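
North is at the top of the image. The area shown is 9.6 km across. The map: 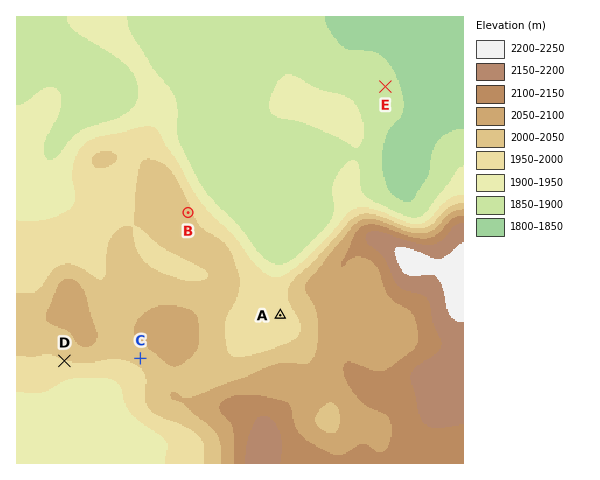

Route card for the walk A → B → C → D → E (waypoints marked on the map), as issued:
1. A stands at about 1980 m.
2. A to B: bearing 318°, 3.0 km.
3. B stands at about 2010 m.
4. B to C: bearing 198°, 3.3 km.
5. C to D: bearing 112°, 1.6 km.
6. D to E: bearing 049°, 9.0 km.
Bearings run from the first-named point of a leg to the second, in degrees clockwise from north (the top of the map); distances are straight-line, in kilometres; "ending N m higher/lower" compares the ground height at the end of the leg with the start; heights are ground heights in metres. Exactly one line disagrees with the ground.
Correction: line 5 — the bearing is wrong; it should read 268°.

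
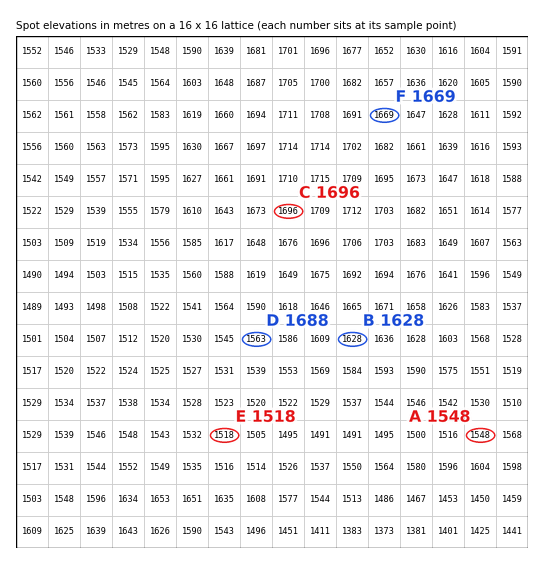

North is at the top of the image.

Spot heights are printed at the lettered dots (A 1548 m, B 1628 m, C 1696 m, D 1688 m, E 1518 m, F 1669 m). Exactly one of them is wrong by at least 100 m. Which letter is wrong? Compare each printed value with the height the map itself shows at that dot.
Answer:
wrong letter D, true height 1563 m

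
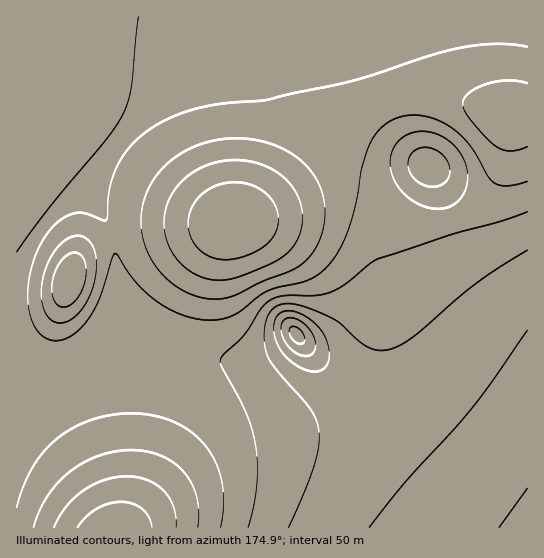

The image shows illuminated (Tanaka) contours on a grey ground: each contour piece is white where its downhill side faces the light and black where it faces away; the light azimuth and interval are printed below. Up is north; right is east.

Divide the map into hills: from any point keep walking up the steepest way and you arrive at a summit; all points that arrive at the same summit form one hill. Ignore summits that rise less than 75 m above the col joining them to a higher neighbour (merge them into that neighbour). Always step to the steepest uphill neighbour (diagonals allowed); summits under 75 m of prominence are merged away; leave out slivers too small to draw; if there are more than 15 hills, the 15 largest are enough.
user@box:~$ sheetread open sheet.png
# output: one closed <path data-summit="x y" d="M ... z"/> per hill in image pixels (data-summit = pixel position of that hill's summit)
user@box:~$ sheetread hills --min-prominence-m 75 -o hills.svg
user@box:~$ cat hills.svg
<path data-summit="297 335" d="M527 16l-511 1 1 511 109 0 48-47 43-32 32-13 61-9 21-7 16-9 14-13 14-23 5-26-4-46-4-18-5-11-16-15-30-18-48-16-37-4 15-8 28-20 47-40 41-40 22-12 18-5 26-1 29 5 41 16 24-1z"/><path data-summit="527 527" d="M527 115l-19 2 0 25-3 16-12 29-19 21-20 11-23 4-16-2-17-5-29-17-16-4-12 0-34 6-70 20 36 4 48 16 30 18 16 15 6 16 7 44-1 25-4 16-14 23-14 13-16 9-21 7-61 9-19 7-20 10-36 28-47 47 401-1z"/><path data-summit="429 169" d="M433 95l-26 1-18 5-14 7-17 13-32 32-47 40-39 26 25-4 53-16 23-4 12 0 16 4 29 17 17 5 28 0 27-10 19-18 12-22 7-29 0-25-46-17z"/>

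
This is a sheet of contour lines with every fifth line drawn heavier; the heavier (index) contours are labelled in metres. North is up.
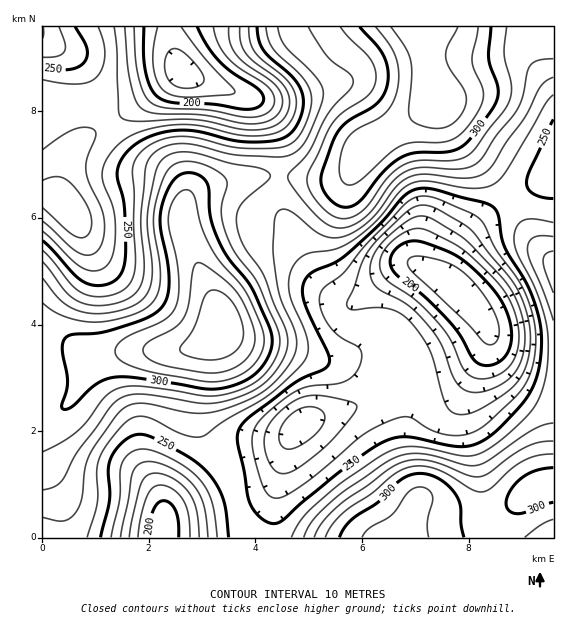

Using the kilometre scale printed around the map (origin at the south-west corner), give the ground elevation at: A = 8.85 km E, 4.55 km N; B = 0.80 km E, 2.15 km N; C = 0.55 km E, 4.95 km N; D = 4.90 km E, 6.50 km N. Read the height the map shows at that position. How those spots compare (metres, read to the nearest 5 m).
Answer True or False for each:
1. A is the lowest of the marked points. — True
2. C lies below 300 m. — True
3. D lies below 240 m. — False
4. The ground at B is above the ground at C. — True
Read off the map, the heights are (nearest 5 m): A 220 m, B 290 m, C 250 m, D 285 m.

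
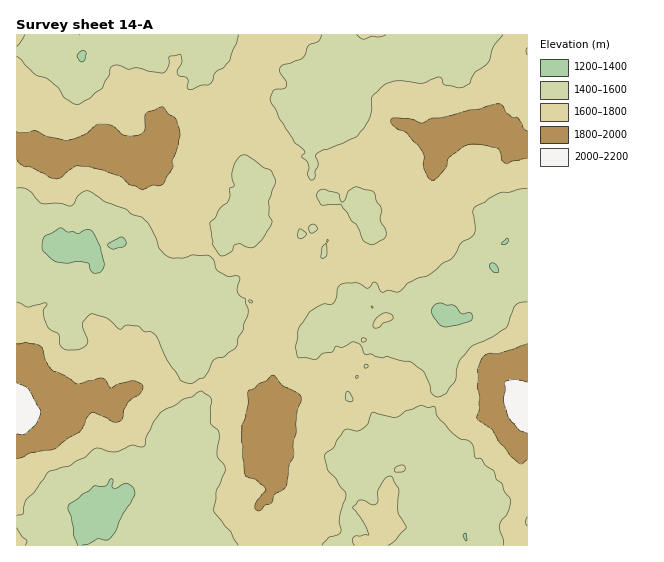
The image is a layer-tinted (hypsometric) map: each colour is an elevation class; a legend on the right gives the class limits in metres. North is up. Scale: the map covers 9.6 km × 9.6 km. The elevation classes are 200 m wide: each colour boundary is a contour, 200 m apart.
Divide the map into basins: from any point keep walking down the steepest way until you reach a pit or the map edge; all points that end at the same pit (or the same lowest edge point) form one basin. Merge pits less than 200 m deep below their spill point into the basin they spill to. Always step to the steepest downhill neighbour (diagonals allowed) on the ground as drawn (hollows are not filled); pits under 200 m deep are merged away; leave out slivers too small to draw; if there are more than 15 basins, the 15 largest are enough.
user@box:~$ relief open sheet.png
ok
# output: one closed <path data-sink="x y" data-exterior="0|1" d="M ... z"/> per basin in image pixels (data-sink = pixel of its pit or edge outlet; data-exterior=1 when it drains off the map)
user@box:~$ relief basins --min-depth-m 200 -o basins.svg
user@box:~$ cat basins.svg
<path data-sink="62 249" data-exterior="0" d="M26 111l-10 1 0 293 9 6 6 2 18-6 10-6 11 1 12-7 15-1 10 7 2 6 10-4 10-14 22-4 30 6 9-1 27-13 10 0 15 4 10 12-6-4-8 0-11 6-7 10 7 5 20 0 6 3 8 12 5 18 2-7 12-20 0-12-8-11 0-16-11-17 0-5 6-6 4-10 0-27 7-6 7 3 10 0 4-2 1-10-3-4 1-15 11 4 8-5 10 0 11-7 16 3 9-5 5-8 0-5-6-5-13-3-18-29-9 1-21-8-2-2 6-20-13-14 0-7-14-10-11-12-18-5-18-19-8-5-16 6-13 12-12-5-15 3-6 7 0 14-6-3-14 0-14 3-9 5-9-6-16-3-6 3-16 0-16 4-2 2-6-9-14-9-2-24z"/><path data-sink="450 317" data-exterior="0" d="M518 138l-7 2-6 25-18 16-13 16-9 4-8-1 0 25-4 8-14 1-12 5-14 15-28 1-15 6-8 8-8 4-16-3-11 7-10 0-8 5-12-3 0 14 3 4 0 7-5 5-10 0-7-3-7 6 0 27-4 10-6 6 3 12 8 10 0 16 8 11 0 12-6 14 5-1 52 4 12-12 11 1 15-29 16-6 8-6 5 0 15 8 13 10 23 7 10 0 19 9 7 0 21-9 9 0 6 3 2-4 5-1 0-261z"/><path data-sink="99 511" data-exterior="0" d="M227 377l-10 0-27 13-9 1-30-6-22 4-10 14-10 4-2-6-10-7-15 1-12 7-11-1-10 6-18 6-6-2-8-5-1 139 251 1 1-7-8-8 3-19-4-5 16-20-2-11-9-16 3-16-6-19-8-12-6-3-20 0-7-5 3-5 10-9 14-3-5-7z"/><path data-sink="466 35" data-exterior="1" d="M515 34l-241 0 5 7-2 6-15 22-4 0-16 18-9 2-10 22 0 5 2 3 6 3 18 19 18 5 11 12 14 10 0 7 13 14-6 20 23 10 9-1 18 29 13 3 6 5-1 7 18-7 28-1 2-3-4-6 0-12-4-10 14-28 4-3-12-2-15 1-23-9-7-7-5-18 20-13 2-12 10-9 15 3 11 8 18 4 18-5 9-7 9 0 6 4 16-21 3-17 8-11 3-9 0-12-3-7 8-13z"/><path data-sink="465 536" data-exterior="0" d="M398 381l-8 1-13 9-6 0-14 28-3 3-11-1-12 12-56-4-7 7-4 19 0 5 11 20 0 7-8 12 2 9 16 12 10 13 4 13 66 0 1-3 8 0 5-2 4-7-2 12 134 0 0-10-4-8 5-7 1-14 6-10-2-44 7-16 0-32-5 0-2 4-6-3-9 0-21 9-7 0-19-9-10 0-23-7z"/><path data-sink="82 55" data-exterior="0" d="M273 34l-256 0-1 77 10 0 3 4 4 26 14 9 6 9 2-2 16-4 16 0 6-3 16 3 9 6 9-5 14-3 14 0 6 3 0-14 6-7 15-3 12 5 13-12 16-7 0-5 10-22 9-2 16-18 4 0 15-22 2-6z"/>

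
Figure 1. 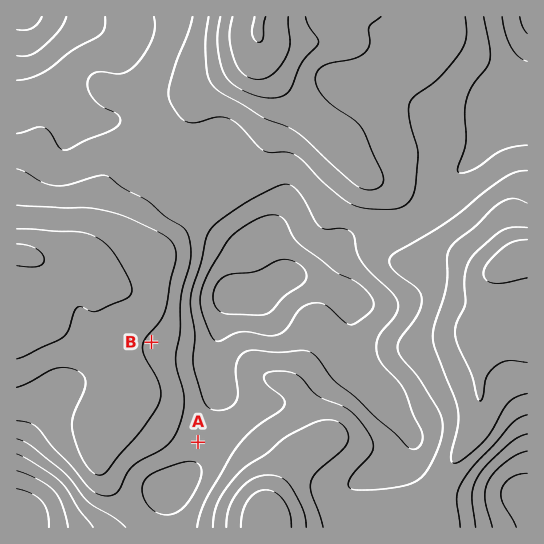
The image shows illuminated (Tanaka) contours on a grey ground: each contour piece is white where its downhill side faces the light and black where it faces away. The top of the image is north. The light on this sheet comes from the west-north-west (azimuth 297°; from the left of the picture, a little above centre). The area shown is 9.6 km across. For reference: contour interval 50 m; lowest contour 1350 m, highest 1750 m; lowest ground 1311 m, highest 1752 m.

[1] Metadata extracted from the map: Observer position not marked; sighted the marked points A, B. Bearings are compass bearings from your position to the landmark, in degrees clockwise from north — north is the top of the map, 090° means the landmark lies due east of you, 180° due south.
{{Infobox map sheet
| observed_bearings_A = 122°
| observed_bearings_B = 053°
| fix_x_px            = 100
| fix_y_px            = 381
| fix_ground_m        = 1620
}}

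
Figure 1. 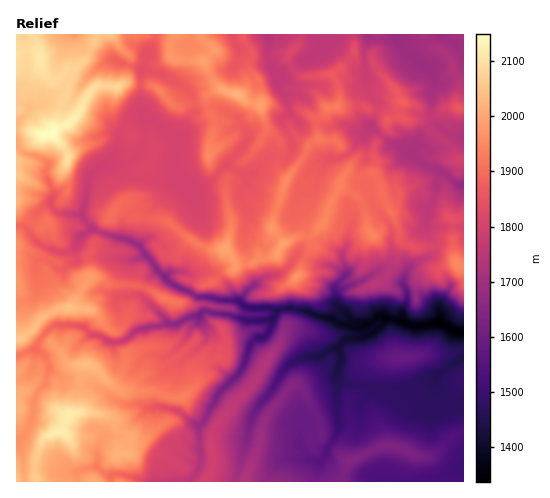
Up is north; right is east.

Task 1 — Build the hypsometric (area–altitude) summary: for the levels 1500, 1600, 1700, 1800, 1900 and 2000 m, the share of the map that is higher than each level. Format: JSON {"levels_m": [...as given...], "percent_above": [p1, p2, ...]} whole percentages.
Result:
{"levels_m": [1500, 1600, 1700, 1800, 1900, 2000], "percent_above": [93, 84, 77, 61, 28, 9]}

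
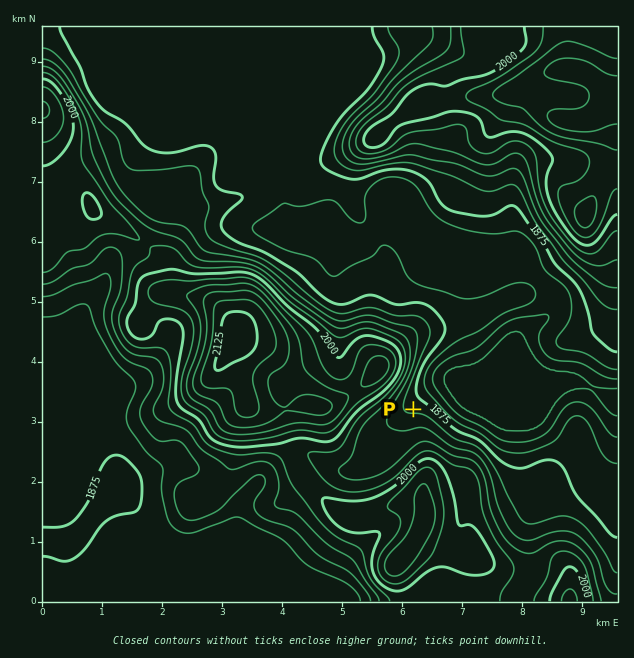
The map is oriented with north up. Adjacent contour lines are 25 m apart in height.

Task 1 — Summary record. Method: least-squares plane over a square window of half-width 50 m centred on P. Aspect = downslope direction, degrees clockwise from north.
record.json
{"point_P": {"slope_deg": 5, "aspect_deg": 13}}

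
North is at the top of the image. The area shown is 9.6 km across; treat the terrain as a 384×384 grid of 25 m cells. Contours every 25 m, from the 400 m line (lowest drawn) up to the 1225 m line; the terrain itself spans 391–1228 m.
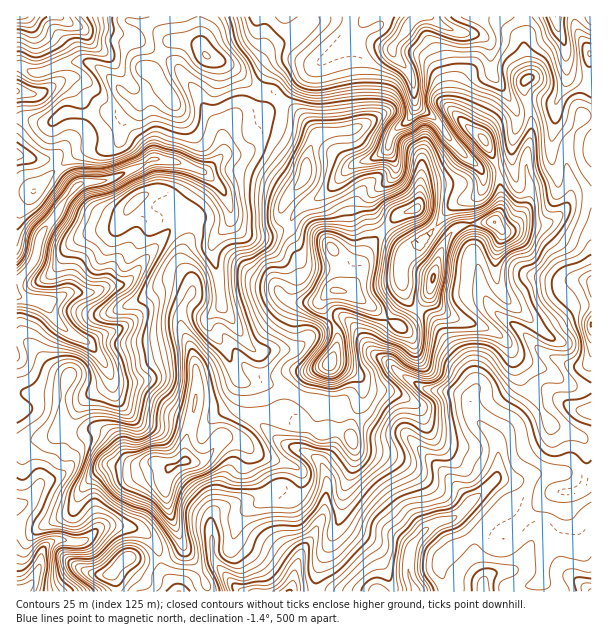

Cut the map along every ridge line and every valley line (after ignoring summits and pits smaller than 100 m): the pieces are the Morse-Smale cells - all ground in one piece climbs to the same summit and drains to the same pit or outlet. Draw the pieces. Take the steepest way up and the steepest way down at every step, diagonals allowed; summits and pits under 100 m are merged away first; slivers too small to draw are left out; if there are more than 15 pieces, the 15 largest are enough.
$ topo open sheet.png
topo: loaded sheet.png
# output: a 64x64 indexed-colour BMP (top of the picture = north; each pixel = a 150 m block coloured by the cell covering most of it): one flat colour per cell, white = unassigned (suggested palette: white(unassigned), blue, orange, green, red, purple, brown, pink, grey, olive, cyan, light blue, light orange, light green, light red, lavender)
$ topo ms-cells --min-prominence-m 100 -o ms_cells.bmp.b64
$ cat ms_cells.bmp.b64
<image width="64" height="64" href="data:image/bmp;base64,Qk12CAAAAAAAAHYAAAAoAAAAQAAAAEAAAAABAAQAAAAAAAAIAAATCwAAEwsAABAAAAAAAAAA////ALR3HwAOf/8ALKAsACgn1gC9Z5QAS1aMAMJ34wB/f38AIr28AM++FwDox64AeLv/AIrfmACWmP8A1bDFAJAAAAAAAAAAAAAAAAZmZmZnd3d3d3czMzMzMzMzAAAAmQAAAAAAAAAAAAAAZmZmZmd3d3d3dzMzMzMzMzMAAACZAAAAAAAAAAAAZgZmZmZmZnd3d3d3MzMzMzMzMzAAAJmQAAAAAAAAAABmZmZmZmZmd3d3d3czMzMzMzMzMAAAmZAAAAAAAACZBmZmZmZmZmZ3d3d3dzMzMzMzMzMwAACZmQAAAAAACZnd3d1mZmZmZmd3d3d3MzMzMzMzMzMAA5mZmZmQAACZmd3d3WZmZmZmZ3d3d3dzMzMzMzMzMwAzmZmZmZmZmZmZ3d3d1mZmZmZmd3d3d3czMzMzMzMzMDOZmZmZmZmZmZ3d3d3WZmZmZmZ3d3d3d3dzMzMzMzMwM5mZmZmZmZmZnd3d3d1mZmZmZnd3d3d3d3czMzMzMzMzAJmZmZmZmZmd3d3d3d3QBmZmd3d3d3d3dzMzMzMzMzMAmZmZmZmZmZ3d3d3d3QAGZmZnd3d3d3dzMzMzMzMzMwAJmZmZmZmZnd3d3d3QAABmZmd3d3d3dzMzMzMzMzMzAAmZmZmZmZmd3d3d3dAABmZmZ3d3d3dzMzMzMzMzMzMAAJmZmZmURERE3d3dAAZmZmZmd3d3dzMzMzMzMzMzMwAACZmZmURERERE3d1mZmZmZmZ3d3dzMzMzMzMzMzMzEAAAmZmURERERETd1mZmZmZmZ3d3dzMzMzMzMzMzMzMREQCZmURERERERERGZmZmZmZnd3dzMzMzMz8zMzMzABEREUREREREREREREZmZmZEREdzMzMzMzMz//MzMwAAERERFERERERERERERGZERERERDMzMzMzMz////MwAAAREREUREREREREREREREREREERMzMzMzMzP////8AAzBERERFEREREREREREREREQREREzMzMzMzM/////zMzMERERERREREREREREREREERERERMzMzMzMz////zMzMwREREREURERERERERBERERERERMzMzMzMzP///zMzMzBERERERRERERERERBERERERERMzMzMzMzM////MzMzMERERERFEREREREREERERERETMzMzMzMzM////MzMyIgRERERFEREREREREERERERERMzMzMzMzM////8zMiIiBERERFEREREREREQRERERERETMzMzMzM/////zMiIiIERERERFEREREREQRERERERERMzMzMzMz////zMiIiIgRERERERFEREREQRERERERERMzMzMzMz///8zMiIiIiBERERERERRERERBEREREREREzMzMAAz//zMzIiIiIiIEREREREREURERBEREREREREzMzMAAA/8zMzIiIiIiIgRERERERERFERBERERERERETMzAAAAD8zMzIiIiIiIiBERERERERERERERERERERERESAAAAAAzMzMiIiIiIiIERERERERERERERERERERERERIgAAAADMzMyIiIiIiIgREREREREREREREREREREREREiAAAAAAzMyIiIiIiIiBERERERERERERERERERERERESIAAAAADMzIiIiIiIiIERERERERERERERERERERERERIiAAAAAMzMiIiIiIiIgRERERERERERERERERERERERIiIAAAAADMyIiIiIiIiBERERERERERERERERERERIiIiIiAAAAAMzIiIiIiIiIERERERERERERERERERERIiIiIiIgAAAADMiIKIiIiIgREREREREREREREREREREiIiIiIiIAACAAIiIiqqqIiBERERERERERERERERERESIiIiIiIiIiIgAiIiIqqqiIERERERERERERERERERERIiIiIiIiIiIiIiIiIiqqqogRERERERERERERERERERESIiIiIiIiIiIiIiIiKqqqABEREVUREREREREREREREREiIiIiIiIiIiIiIiIqqqoAEREVVVVVERERERERERERESIiIiIiIiIiIiIiIiqqoAAREVVVVVVVEREVVRERERERIiIiIiIiIiIiIiIiKqqgABERVVVVVVVVVVVVUREREREiIiIiIiIiIiIiIiIqqqAAEREVVVVVVVVVVVVRERERERIiIiIiIiIiIiIiIiqqoAARERFVVVVVVVVVVVEREREREiIiIiIiIiIiIiIiKqqgABERERVVVVVVVVVVURERERESIiIiIiIiIiIiIiIqqqoAEAARFVVVVVVVVVVVERERESIiIiIiIiIiIiIiIiqqqqAAAAAAAABVVVVVVVVVVRESIiIiIiIiIiIiIiIiKqqqoAAAAAAAAAVVVVVVVVVVUSIiIiIiIiIiIiIiIiIqqqqgAAAAAAAA7uVVVVVVVVVbIiIiIiIiIiIiIiIiIiqqqqAAAAAAAA7u7lVVVVVVu7uyIiIiIiIiIiIiIiIiKqqqoAAAAAAA7u7lVVVVVVu7u7siIiIiIiIiIiIiIiIqqqqqAADgAA7u7uVVVVVVu7u7u7IiIiIiIiIiIiIiIiqqqqoADu7u7u7u7lVVW7u7u7u7u7IiIiIiIiIiIiIiKqqqqgAO7u7u7u7u5VVbu7u7u7u7uyIiIiIiIiIiIiIqqqqqAO7u7u7u7u7lVVu7u7u7u7u7siIiIiIiIiIiIiqqqqoA7u7u7u7u5VVVu7u7u7u7u7u7IiIiIiIiIiIiKqqqqg7u7u7u7uVVVVW7u7u7u7u7u7uyIiIiIiIiIiIqqqqq"/>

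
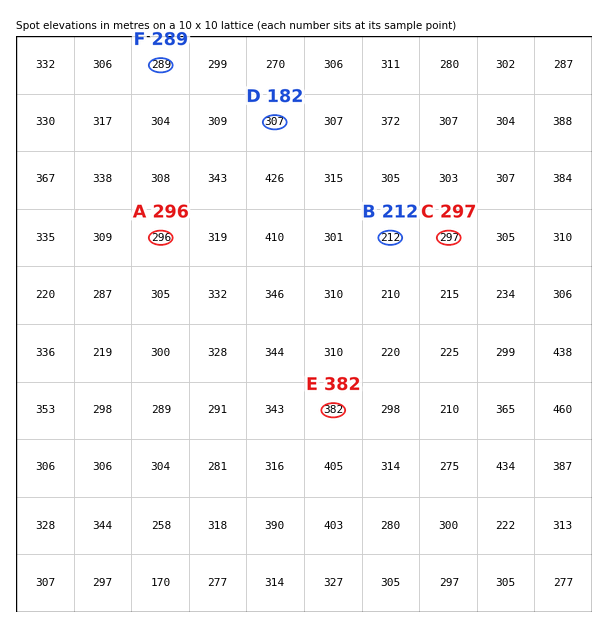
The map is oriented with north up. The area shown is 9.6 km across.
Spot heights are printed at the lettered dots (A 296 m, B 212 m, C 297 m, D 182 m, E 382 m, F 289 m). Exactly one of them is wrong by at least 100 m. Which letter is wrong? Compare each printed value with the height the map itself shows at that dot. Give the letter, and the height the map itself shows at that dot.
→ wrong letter D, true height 307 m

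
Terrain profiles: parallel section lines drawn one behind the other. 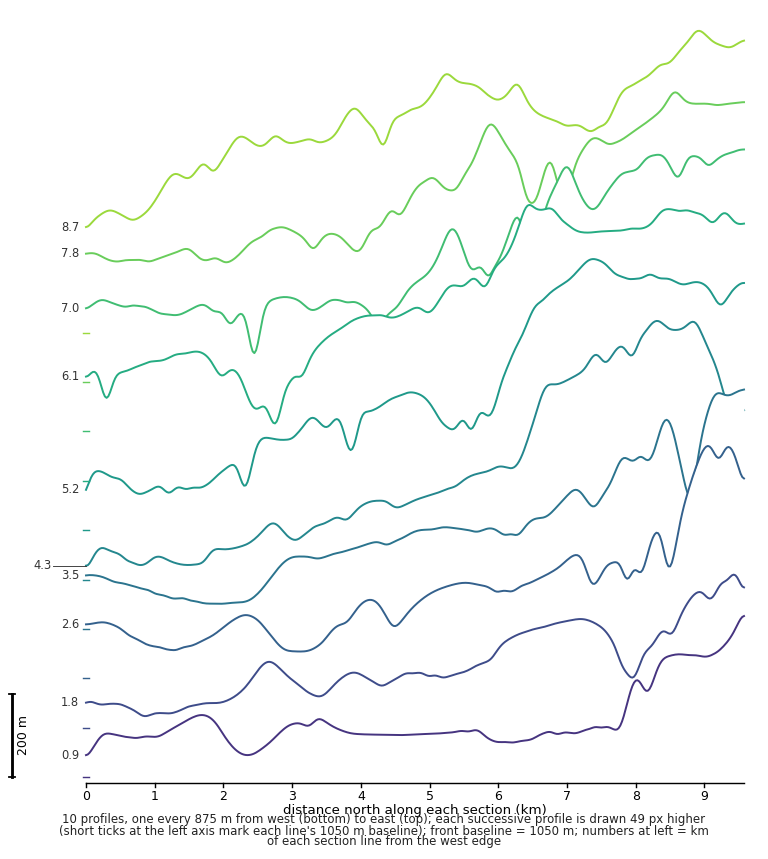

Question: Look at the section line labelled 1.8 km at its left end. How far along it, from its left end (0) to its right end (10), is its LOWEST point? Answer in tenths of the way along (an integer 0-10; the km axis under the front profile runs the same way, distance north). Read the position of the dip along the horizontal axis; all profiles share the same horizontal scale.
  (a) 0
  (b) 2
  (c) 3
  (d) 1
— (d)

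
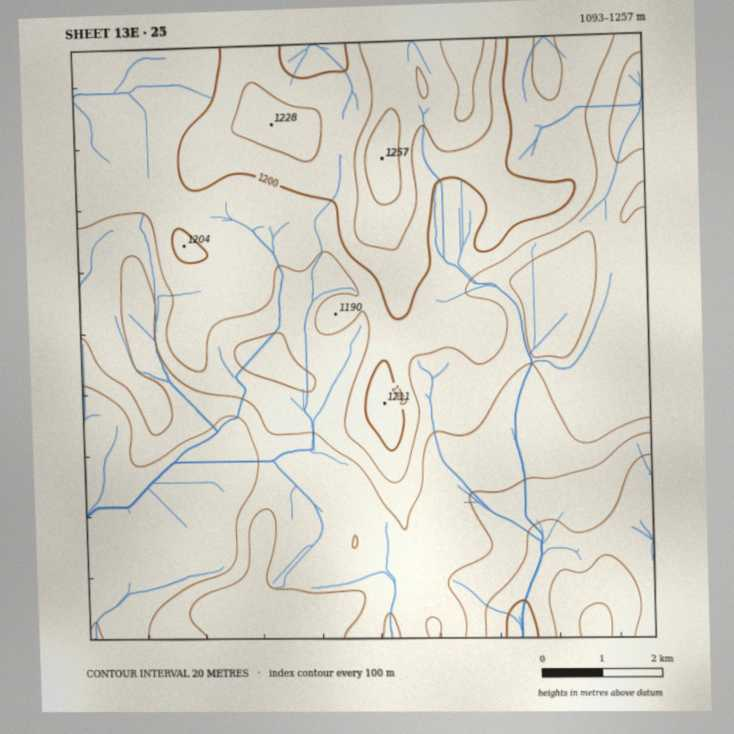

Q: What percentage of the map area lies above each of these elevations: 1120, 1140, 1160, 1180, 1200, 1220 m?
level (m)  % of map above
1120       96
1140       83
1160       62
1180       40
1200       17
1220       7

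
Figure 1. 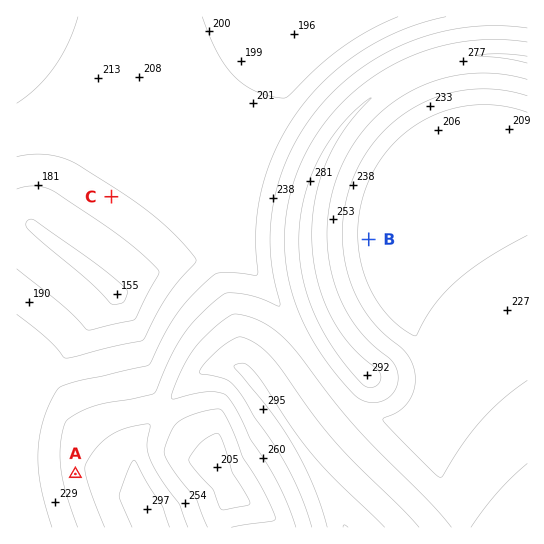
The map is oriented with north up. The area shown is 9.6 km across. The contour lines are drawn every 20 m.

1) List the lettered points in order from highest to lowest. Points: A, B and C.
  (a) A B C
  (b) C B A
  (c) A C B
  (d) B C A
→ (a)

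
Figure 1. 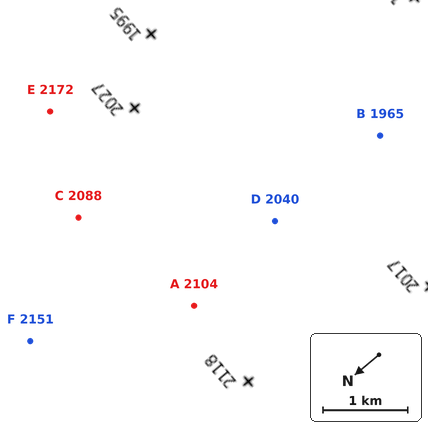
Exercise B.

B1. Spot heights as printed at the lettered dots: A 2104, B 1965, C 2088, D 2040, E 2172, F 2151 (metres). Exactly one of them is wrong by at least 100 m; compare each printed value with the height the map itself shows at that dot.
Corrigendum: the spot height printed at E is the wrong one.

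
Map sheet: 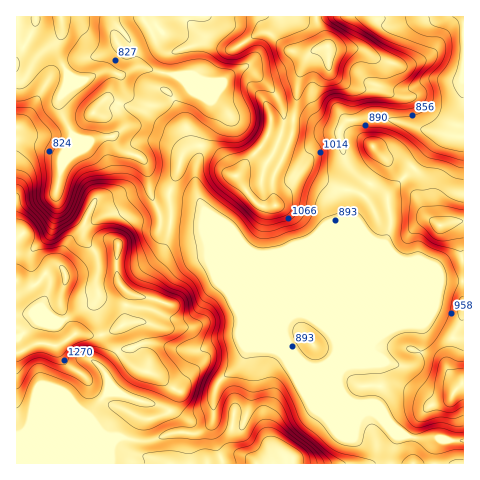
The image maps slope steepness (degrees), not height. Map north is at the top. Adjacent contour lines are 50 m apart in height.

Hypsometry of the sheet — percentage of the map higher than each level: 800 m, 93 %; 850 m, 89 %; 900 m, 67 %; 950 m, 53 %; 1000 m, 43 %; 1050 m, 36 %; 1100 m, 30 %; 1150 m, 18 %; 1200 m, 12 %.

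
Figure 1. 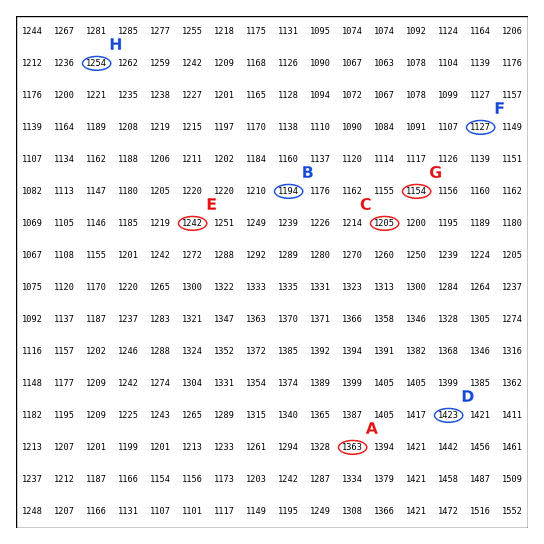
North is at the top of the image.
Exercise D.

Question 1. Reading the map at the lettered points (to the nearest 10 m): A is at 1360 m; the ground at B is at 1190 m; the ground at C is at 1210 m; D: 1420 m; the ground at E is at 1240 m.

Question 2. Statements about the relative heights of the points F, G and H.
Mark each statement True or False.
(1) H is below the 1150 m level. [False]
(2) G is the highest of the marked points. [False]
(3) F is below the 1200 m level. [True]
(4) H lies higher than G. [True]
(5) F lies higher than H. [False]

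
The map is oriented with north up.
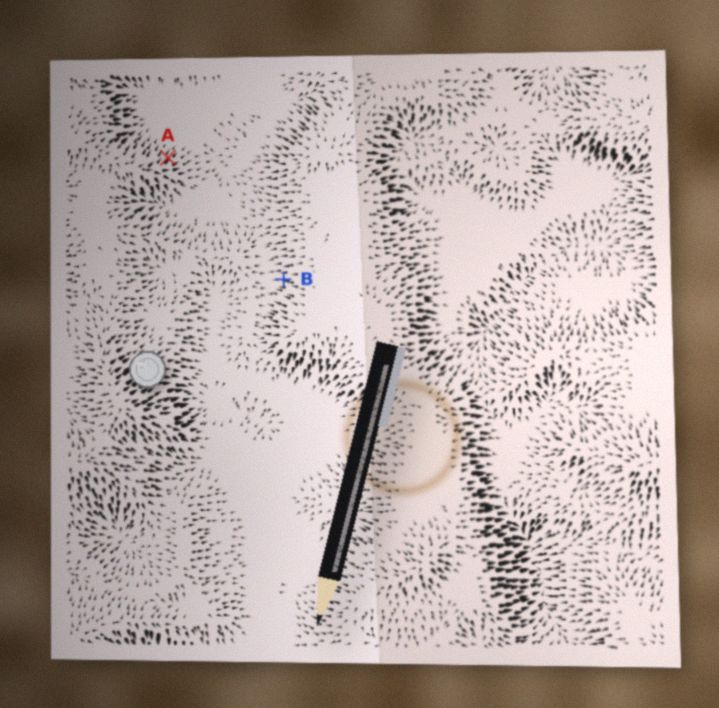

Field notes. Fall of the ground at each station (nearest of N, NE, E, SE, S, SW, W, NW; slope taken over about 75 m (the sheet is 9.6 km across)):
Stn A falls NE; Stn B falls W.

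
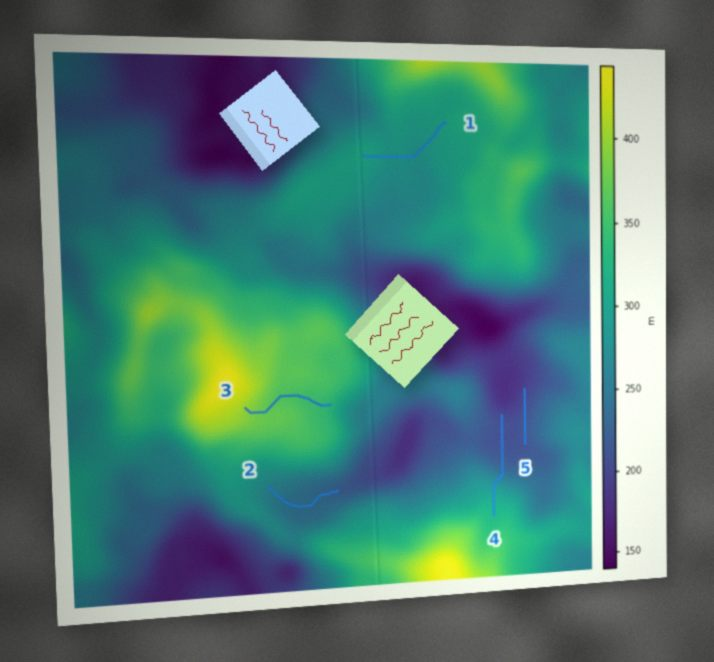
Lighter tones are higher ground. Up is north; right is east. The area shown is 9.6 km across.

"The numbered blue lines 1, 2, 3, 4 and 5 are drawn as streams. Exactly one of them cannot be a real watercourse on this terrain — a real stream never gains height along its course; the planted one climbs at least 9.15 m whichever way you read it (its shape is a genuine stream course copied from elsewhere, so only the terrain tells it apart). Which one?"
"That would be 1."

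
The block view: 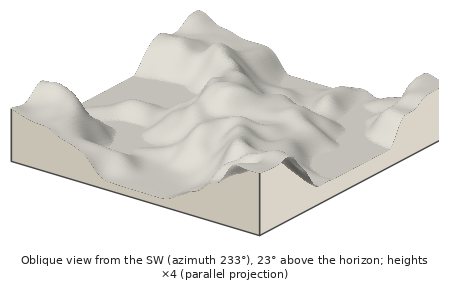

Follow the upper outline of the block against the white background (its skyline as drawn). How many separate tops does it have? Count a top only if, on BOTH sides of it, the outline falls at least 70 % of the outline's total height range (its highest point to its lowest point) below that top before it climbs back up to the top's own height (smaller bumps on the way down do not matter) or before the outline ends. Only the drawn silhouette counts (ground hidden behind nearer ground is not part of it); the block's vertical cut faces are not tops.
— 1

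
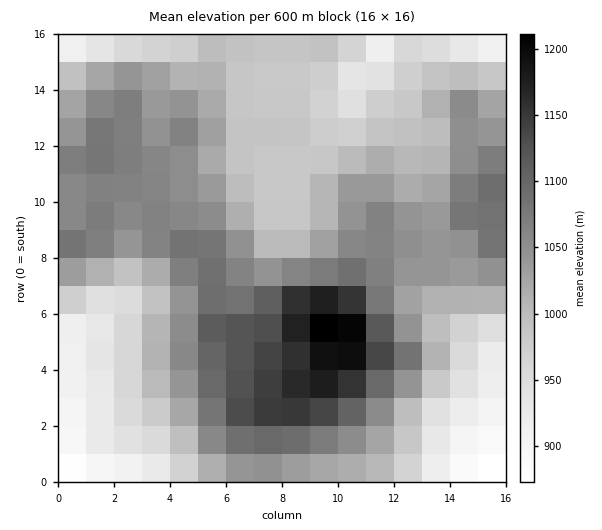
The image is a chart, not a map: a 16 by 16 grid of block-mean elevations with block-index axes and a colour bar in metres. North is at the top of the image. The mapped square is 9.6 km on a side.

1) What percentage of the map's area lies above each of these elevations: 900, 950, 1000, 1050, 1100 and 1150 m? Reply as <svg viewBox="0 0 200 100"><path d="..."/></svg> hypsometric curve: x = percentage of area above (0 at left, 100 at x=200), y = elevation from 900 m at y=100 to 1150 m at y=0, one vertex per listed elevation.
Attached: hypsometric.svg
<svg viewBox="0 0 200 100"><path d="M194 100l-24-20-49-20-50-20-48-20-13-20"/></svg>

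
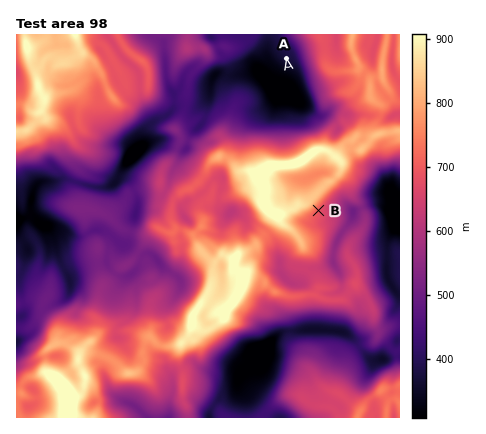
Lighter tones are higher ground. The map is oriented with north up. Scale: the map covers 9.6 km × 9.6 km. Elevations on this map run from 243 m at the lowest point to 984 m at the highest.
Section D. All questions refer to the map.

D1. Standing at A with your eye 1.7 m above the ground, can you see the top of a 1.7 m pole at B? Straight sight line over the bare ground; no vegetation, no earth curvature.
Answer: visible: false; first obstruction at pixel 302 133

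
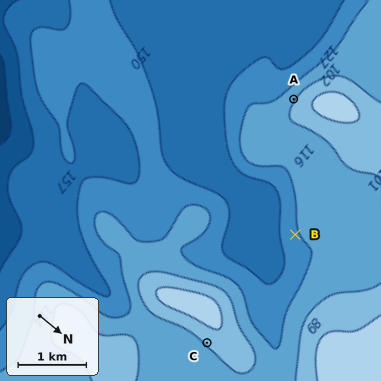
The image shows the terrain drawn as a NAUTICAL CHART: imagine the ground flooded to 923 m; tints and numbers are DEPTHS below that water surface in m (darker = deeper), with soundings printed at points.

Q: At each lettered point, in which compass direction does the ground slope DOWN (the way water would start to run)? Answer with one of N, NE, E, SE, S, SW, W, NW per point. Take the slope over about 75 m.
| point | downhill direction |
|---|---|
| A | S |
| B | SE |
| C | E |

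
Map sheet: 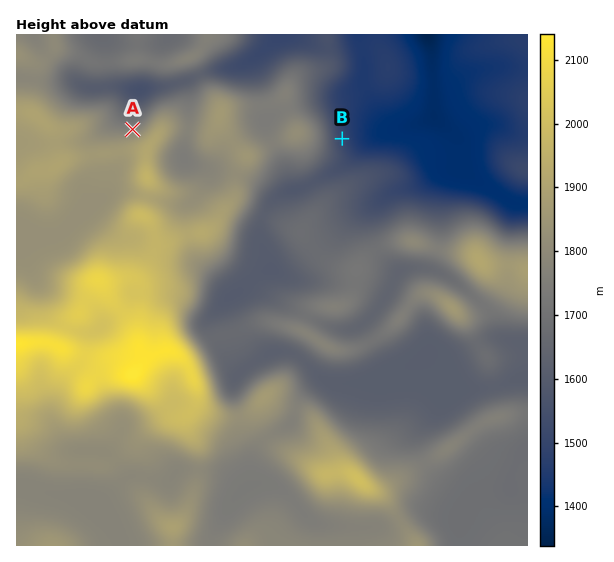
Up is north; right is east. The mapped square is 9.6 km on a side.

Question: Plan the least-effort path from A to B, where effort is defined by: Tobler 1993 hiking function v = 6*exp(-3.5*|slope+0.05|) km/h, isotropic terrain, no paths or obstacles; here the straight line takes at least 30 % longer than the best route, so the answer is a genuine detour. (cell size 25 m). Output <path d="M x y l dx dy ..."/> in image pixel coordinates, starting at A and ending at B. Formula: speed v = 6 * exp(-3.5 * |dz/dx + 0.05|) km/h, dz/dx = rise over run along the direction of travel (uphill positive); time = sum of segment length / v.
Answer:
<path d="M133 129l8-4 14-14 11-6 21 0 6-2 12-12 5-3 9 0 38 19 42 0 22 10 21 22"/>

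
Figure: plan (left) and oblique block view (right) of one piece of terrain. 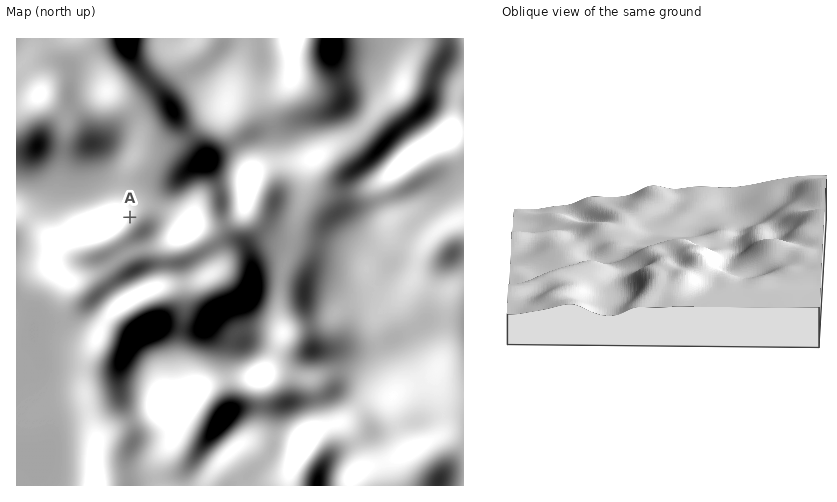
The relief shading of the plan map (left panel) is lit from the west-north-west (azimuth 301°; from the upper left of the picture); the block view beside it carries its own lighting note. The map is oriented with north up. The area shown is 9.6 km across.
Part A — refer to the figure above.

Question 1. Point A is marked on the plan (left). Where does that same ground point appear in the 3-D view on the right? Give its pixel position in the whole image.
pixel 634 275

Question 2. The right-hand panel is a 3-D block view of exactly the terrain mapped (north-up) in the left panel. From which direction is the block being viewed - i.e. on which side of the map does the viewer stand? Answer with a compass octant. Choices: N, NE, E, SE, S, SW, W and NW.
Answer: W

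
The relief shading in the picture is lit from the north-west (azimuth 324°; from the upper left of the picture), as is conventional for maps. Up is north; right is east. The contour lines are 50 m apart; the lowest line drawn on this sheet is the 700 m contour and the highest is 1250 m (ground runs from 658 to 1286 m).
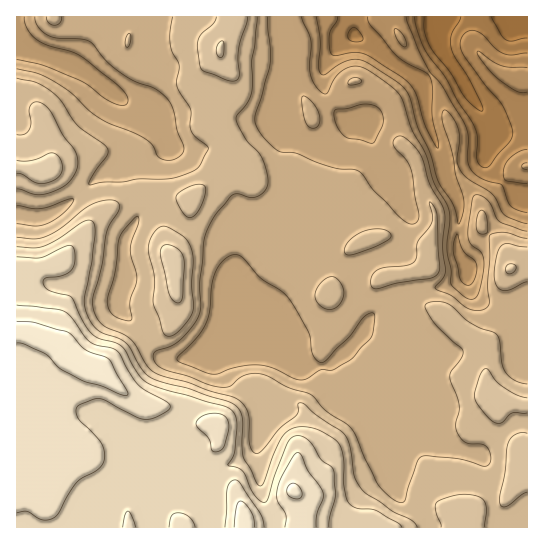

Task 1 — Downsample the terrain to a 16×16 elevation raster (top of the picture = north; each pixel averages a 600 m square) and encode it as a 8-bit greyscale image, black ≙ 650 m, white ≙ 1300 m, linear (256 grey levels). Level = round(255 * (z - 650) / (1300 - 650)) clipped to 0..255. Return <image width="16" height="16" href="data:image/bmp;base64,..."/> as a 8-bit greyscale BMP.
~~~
<image width="16" height="16" href="data:image/bmp;base64,Qk02BQAAAAAAADYEAAAoAAAAEAAAABAAAAABAAgAAAAAAAABAAATCwAAEwsAAAABAAAAAAAAAAAAAAEBAQACAgIAAwMDAAQEBAAFBQUABgYGAAcHBwAICAgACQkJAAoKCgALCwsADAwMAA0NDQAODg4ADw8PABAQEAAREREAEhISABMTEwAUFBQAFRUVABYWFgAXFxcAGBgYABkZGQAaGhoAGxsbABwcHAAdHR0AHh4eAB8fHwAgICAAISEhACIiIgAjIyMAJCQkACUlJQAmJiYAJycnACgoKAApKSkAKioqACsrKwAsLCwALS0tAC4uLgAvLy8AMDAwADExMQAyMjIAMzMzADQ0NAA1NTUANjY2ADc3NwA4ODgAOTk5ADo6OgA7OzsAPDw8AD09PQA+Pj4APz8/AEBAQABBQUEAQkJCAENDQwBEREQARUVFAEZGRgBHR0cASEhIAElJSQBKSkoAS0tLAExMTABNTU0ATk5OAE9PTwBQUFAAUVFRAFJSUgBTU1MAVFRUAFVVVQBWVlYAV1dXAFhYWABZWVkAWlpaAFtbWwBcXFwAXV1dAF5eXgBfX18AYGBgAGFhYQBiYmIAY2NjAGRkZABlZWUAZmZmAGdnZwBoaGgAaWlpAGpqagBra2sAbGxsAG1tbQBubm4Ab29vAHBwcABxcXEAcnJyAHNzcwB0dHQAdXV1AHZ2dgB3d3cAeHh4AHl5eQB6enoAe3t7AHx8fAB9fX0Afn5+AH9/fwCAgIAAgYGBAIKCggCDg4MAhISEAIWFhQCGhoYAh4eHAIiIiACJiYkAioqKAIuLiwCMjIwAjY2NAI6OjgCPj48AkJCQAJGRkQCSkpIAk5OTAJSUlACVlZUAlpaWAJeXlwCYmJgAmZmZAJqamgCbm5sAnJycAJ2dnQCenp4An5+fAKCgoAChoaEAoqKiAKOjowCkpKQApaWlAKampgCnp6cAqKioAKmpqQCqqqoAq6urAKysrACtra0Arq6uAK+vrwCwsLAAsbGxALKysgCzs7MAtLS0ALW1tQC2trYAt7e3ALi4uAC5ubkAurq6ALu7uwC8vLwAvb29AL6+vgC/v78AwMDAAMHBwQDCwsIAw8PDAMTExADFxcUAxsbGAMfHxwDIyMgAycnJAMrKygDLy8sAzMzMAM3NzQDOzs4Az8/PANDQ0ADR0dEA0tLSANPT0wDU1NQA1dXVANbW1gDX19cA2NjYANnZ2QDa2toA29vbANzc3ADd3d0A3t7eAN/f3wDg4OAA4eHhAOLi4gDj4+MA5OTkAOXl5QDm5uYA5+fnAOjo6ADp6ekA6urqAOvr6wDs7OwA7e3tAO7u7gDv7+8A8PDwAPHx8QDy8vIA8/PzAPT09AD19fUA9vb2APf39wD4+PgA+fn5APr6+gD7+/sA/Pz8AP39/QD+/v4A////ANjWztXV0tne3dS0qJehopjb2dPPzMjPu97TpYWMkZGh3tzaysrQ0KHEwJp8hYiKn+Pf0tbX1M2Vm5qAen+Gl57i5Orht56KkIV7eXt8hp2T6fHkuop2cXBwdnZ5eoSRhefeqI2dkXBvcX57eYGNgoTOw5+JpZxxcniJhYaEcGaJvsWoi6qdenh4foeGjWpjko2dqo6Zl4V9e4CEg35qbl2elpKPkp2Ri4KDfnF2VlQ7sKqNgXmDkYx6dG9ocUgtO5+YgHNuho57cXBfZ1ZJIyiWgGdmdYyRf3Fqa2dCMxs0aF9pgYaVpoZwU1VBORkwNGd7eoaGlqmJbE0tQS0PJBM="/>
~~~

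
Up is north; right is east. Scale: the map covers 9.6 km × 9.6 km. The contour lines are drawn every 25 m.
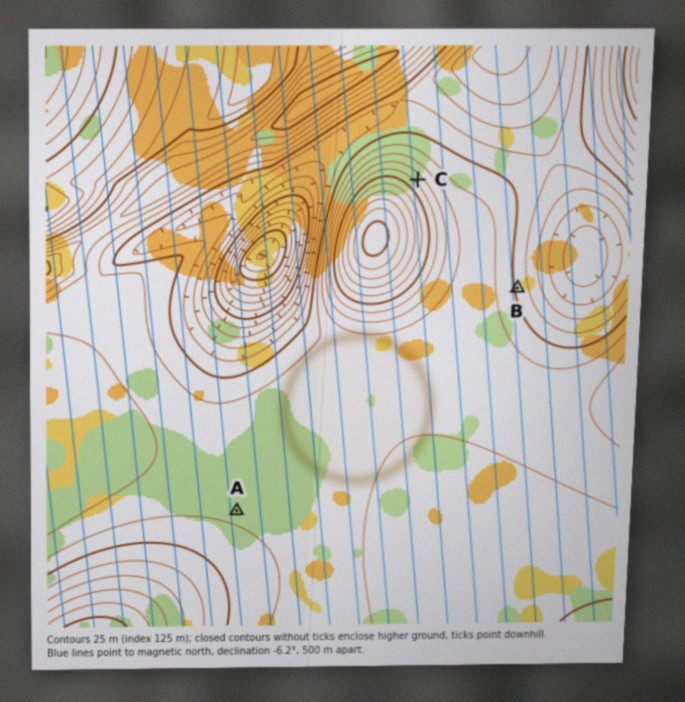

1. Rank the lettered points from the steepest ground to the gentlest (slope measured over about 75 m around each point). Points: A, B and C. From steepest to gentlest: C B A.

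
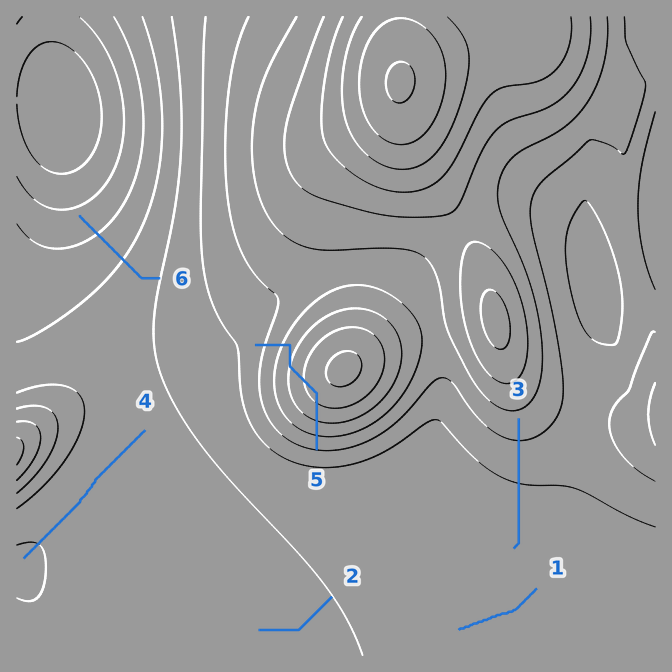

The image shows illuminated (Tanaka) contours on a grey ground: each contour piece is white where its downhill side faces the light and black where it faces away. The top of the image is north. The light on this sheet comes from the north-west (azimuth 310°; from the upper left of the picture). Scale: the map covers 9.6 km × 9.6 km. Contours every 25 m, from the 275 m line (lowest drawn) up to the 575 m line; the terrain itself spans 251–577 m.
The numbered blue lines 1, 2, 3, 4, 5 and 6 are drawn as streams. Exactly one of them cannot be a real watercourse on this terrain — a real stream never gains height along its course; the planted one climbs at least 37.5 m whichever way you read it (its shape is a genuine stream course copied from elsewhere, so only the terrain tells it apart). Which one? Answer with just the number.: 5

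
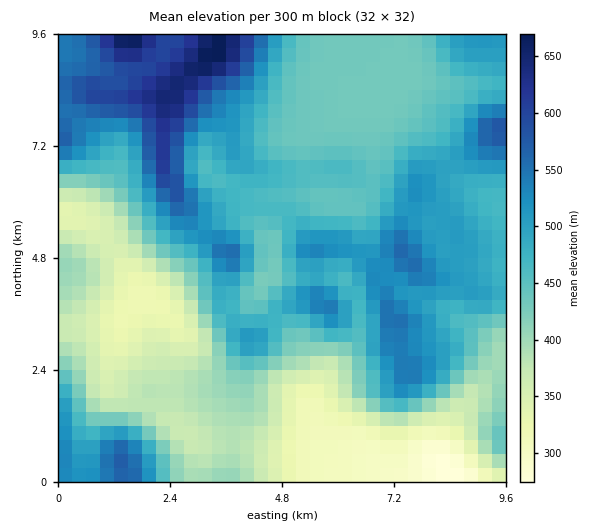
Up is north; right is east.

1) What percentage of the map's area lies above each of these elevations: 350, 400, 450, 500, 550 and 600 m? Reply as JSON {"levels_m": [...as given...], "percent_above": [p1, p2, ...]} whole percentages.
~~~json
{"levels_m": [350, 400, 450, 500, 550, 600], "percent_above": [88, 73, 53, 29, 11, 5]}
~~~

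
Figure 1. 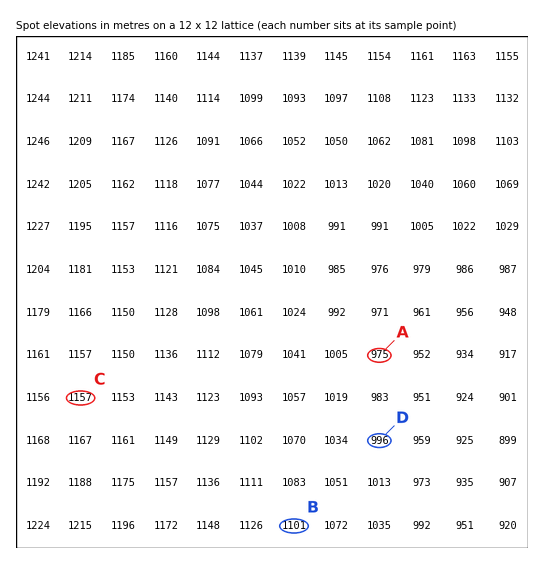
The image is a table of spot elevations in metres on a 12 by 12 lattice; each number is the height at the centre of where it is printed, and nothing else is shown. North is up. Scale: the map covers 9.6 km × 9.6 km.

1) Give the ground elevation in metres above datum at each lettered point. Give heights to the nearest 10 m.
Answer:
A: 970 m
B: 1100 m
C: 1160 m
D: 1000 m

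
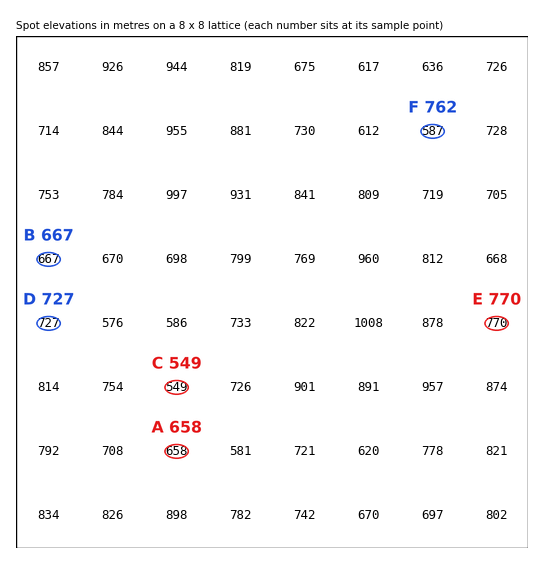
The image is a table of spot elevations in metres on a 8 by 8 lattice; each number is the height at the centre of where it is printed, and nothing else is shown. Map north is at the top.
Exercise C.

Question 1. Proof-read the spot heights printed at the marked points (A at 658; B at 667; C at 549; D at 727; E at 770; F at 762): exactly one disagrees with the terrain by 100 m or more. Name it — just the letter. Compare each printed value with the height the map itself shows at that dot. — F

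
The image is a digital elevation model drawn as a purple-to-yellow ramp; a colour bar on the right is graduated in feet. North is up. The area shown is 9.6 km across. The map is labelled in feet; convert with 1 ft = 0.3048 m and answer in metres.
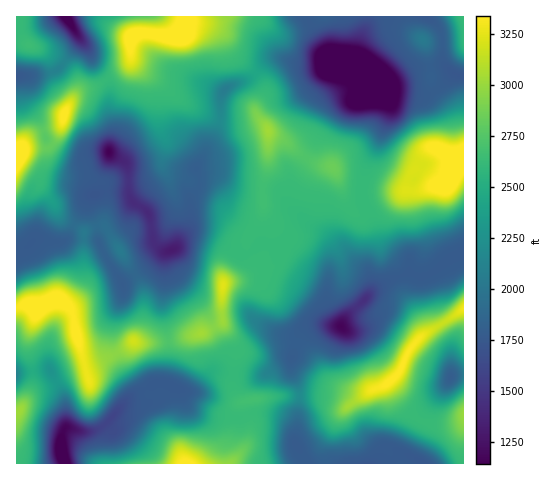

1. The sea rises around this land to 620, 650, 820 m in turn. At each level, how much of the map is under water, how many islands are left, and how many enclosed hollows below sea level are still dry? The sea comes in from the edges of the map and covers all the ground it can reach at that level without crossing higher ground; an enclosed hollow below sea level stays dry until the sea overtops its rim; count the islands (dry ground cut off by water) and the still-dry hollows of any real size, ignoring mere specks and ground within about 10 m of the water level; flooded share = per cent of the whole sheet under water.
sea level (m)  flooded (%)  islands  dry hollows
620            36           0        1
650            39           0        1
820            78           1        0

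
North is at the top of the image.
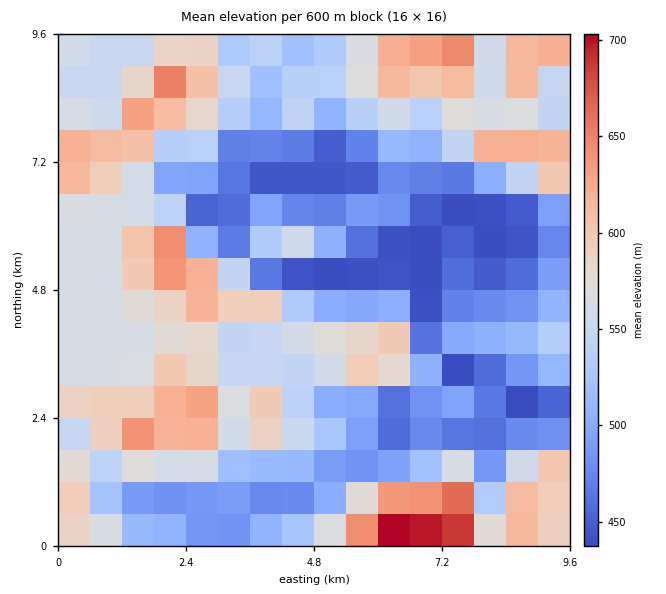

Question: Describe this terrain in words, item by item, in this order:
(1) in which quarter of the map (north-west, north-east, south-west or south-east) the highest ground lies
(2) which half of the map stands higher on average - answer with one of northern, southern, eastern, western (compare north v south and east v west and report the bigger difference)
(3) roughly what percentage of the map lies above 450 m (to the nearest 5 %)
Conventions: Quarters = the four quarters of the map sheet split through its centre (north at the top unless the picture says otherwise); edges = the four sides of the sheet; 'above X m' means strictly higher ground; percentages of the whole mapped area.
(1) Look to the south-east quarter for the highest ground.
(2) Taken as a whole, the western half is higher than the eastern.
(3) About 85 % of the map lies above 450 m.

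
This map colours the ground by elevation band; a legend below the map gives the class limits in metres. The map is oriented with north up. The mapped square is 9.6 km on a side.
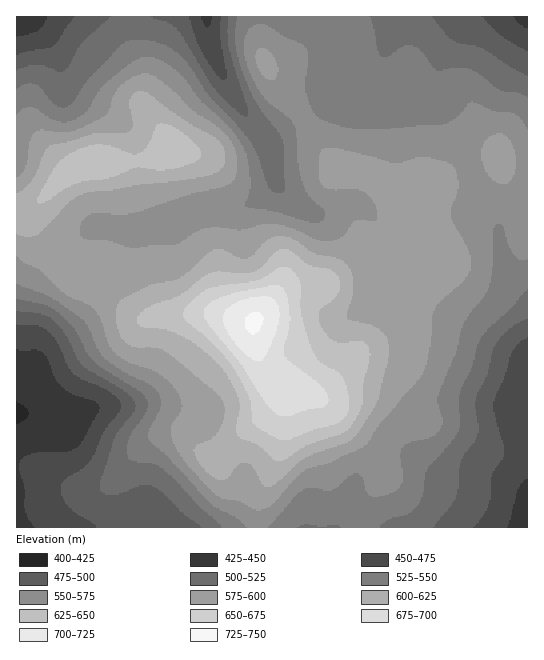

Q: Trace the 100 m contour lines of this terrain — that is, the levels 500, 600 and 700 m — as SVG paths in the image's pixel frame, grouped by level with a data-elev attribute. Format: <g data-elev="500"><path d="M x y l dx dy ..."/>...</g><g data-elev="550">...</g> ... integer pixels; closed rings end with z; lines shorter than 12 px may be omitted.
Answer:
<g data-elev="500"><path d="M433 527l22-28 3-8 1-21 2-9 16-24 1-10-3-18 0-8 13-27 5-25 6-10 9-9 9-6 10-5"/><path d="M17 311l24 3 10 5 15 16 11 23 5 7 42 26 7 6 4 5 0 5-2 6-14 17-6 11-13 41 0 5 2 4 4 3 8 1 27-9 11 0 11 7 19 20 19 14"/><path d="M527 76l-18-10-27-18-29-7-7-7-14-17"/><path d="M110 17l-29 26-12 23-4 5-6 1-14-6-8-1-10 1-10 5"/><path d="M228 17l-1 16 2 13 18 61 1 7-1 3-4-1-6-5-23-22-37-60-8-6-18-6"/></g><g data-elev="600"><path d="M264 486l5 1 6-3 22-20 9-6 39-15 10-6 22-35 12-49-2-14-6-9-10-5-19-4-5-3 0-4 5-17 2-12-3-12-5-9-9-6-23-5-20-13-12-4-7 1-7 2-15 16-7 3-8-1-16-8-9 1-34 28-8 3-18 3-30 14-5 5-2 8 2 20 3 7 5 5 8 4 20 1 11 3 49 40 8 9 2 6 1 7-6 17-6 8-16 7-3 4 1 8 7 10 11 10 9 3 7-3 10-13 7-1 7 4z"/><path d="M17 233l9 4 11-2 8-7 25-26 15-9 29-3 25-5 40-4 34-7 6-3 4-4 3-6 0-7-4-9-7-7-30-17-38-28-8-2-6 3-3 5-1 7 4 17-3 8-7 2-29 1-44 12-5 5-8 20-5 10-7 7-8 6"/></g><g data-elev="700"><path d="M255 361l6 1 4-5 9-20 5-14 0-9-1-8-4-7-5-2-14 0-15 4-11 6-6 8 2 11 7 13 11 13z"/></g>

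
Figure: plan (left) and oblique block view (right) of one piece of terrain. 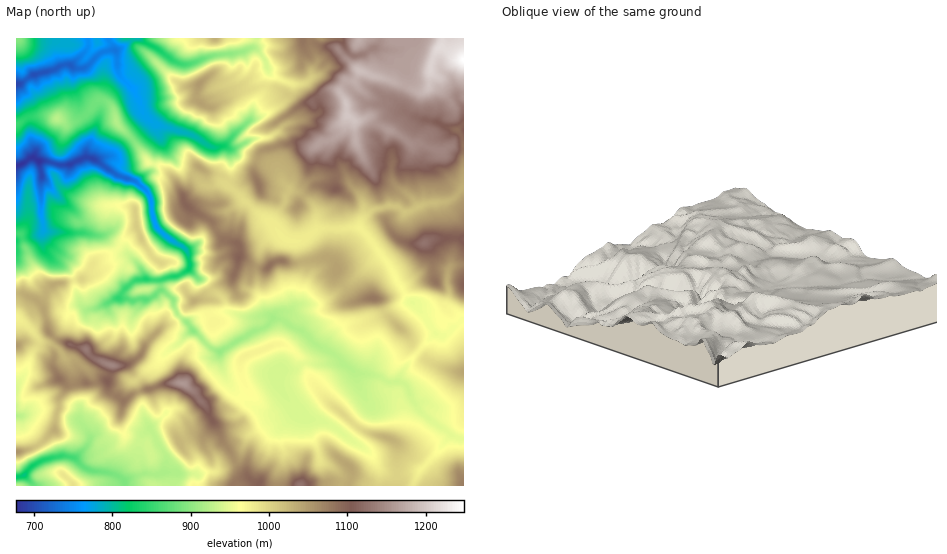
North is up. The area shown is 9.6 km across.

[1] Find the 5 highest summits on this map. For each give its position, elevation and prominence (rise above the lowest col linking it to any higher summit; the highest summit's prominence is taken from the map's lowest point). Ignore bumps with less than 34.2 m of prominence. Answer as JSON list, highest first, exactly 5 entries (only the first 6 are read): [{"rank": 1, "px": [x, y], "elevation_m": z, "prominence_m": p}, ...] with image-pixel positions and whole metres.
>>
[{"rank": 1, "px": [183, 384], "elevation_m": 1158, "prominence_m": 208}, {"rank": 2, "px": [112, 365], "elevation_m": 1144, "prominence_m": 93}, {"rank": 3, "px": [424, 243], "elevation_m": 1127, "prominence_m": 93}, {"rank": 4, "px": [238, 258], "elevation_m": 1100, "prominence_m": 101}, {"rank": 5, "px": [270, 266], "elevation_m": 1087, "prominence_m": 35}]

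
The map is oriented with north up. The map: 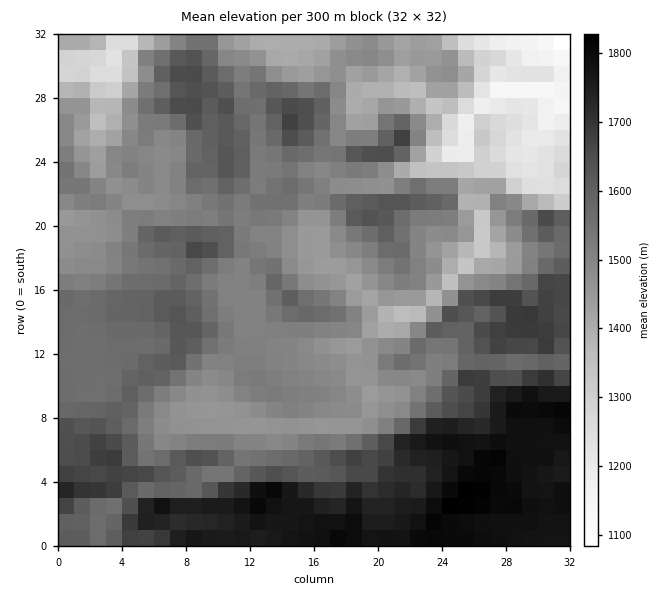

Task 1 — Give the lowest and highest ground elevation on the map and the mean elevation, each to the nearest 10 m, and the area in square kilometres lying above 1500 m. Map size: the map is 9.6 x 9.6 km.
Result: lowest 1070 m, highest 1860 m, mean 1540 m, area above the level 59.8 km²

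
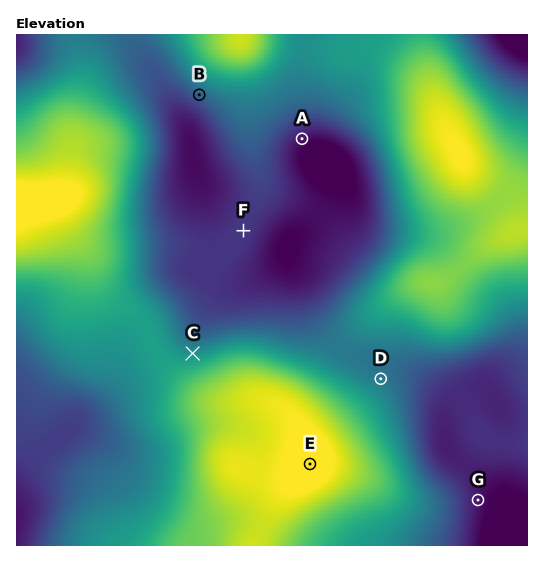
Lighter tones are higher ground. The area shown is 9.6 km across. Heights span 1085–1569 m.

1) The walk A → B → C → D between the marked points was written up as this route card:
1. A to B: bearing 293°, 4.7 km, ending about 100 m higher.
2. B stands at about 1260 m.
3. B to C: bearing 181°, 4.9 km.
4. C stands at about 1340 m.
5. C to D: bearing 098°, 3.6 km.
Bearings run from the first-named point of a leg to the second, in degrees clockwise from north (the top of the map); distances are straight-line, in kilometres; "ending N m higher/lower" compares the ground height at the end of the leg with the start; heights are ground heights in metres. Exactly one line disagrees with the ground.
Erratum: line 1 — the distance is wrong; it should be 2.1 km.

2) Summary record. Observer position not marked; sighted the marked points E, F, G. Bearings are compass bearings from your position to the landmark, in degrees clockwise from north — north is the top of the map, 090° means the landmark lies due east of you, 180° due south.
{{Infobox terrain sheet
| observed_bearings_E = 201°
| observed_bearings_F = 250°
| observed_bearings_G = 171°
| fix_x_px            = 425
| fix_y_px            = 165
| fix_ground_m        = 1480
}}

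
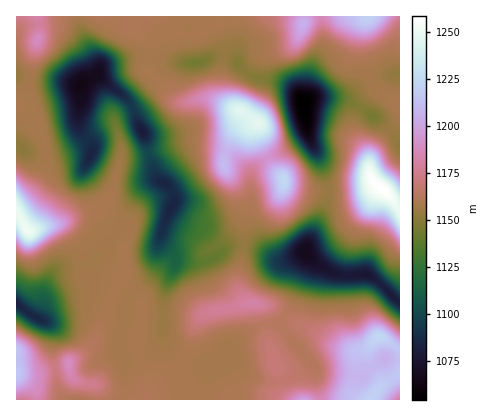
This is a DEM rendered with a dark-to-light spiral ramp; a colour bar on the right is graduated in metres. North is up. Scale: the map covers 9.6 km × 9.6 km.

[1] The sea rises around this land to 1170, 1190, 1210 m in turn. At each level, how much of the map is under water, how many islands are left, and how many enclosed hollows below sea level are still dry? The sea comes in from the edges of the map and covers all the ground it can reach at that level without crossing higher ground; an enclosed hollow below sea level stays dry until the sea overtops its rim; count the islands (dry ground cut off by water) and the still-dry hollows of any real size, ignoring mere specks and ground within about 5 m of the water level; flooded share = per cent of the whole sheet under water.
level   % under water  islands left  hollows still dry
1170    77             2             0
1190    87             1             0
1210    93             2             0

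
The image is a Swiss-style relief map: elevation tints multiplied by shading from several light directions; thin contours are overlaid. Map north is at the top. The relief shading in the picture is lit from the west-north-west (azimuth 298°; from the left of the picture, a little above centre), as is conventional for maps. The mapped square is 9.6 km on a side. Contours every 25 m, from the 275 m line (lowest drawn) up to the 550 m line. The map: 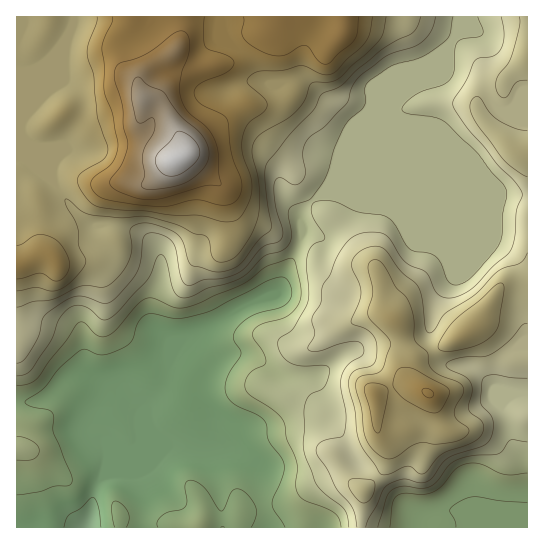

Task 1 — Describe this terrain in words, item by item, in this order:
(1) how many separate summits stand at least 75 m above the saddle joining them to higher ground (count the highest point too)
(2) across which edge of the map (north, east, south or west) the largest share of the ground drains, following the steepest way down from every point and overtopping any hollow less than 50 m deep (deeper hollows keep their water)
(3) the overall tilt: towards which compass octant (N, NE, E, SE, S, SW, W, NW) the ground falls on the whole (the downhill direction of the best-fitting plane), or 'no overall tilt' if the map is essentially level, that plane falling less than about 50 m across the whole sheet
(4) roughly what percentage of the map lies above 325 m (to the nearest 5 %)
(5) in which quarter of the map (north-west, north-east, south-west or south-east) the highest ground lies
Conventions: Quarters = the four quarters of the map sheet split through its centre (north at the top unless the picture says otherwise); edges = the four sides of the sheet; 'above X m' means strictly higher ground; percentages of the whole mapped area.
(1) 2 summits rise at least 75 m above their surroundings.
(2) The largest share of the runoff leaves by the southern edge.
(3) The general tilt is down to the south (the land rises towards the north).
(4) Ground above 325 m makes up about 75 % of the sheet.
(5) The highest ground is in the north-west quarter.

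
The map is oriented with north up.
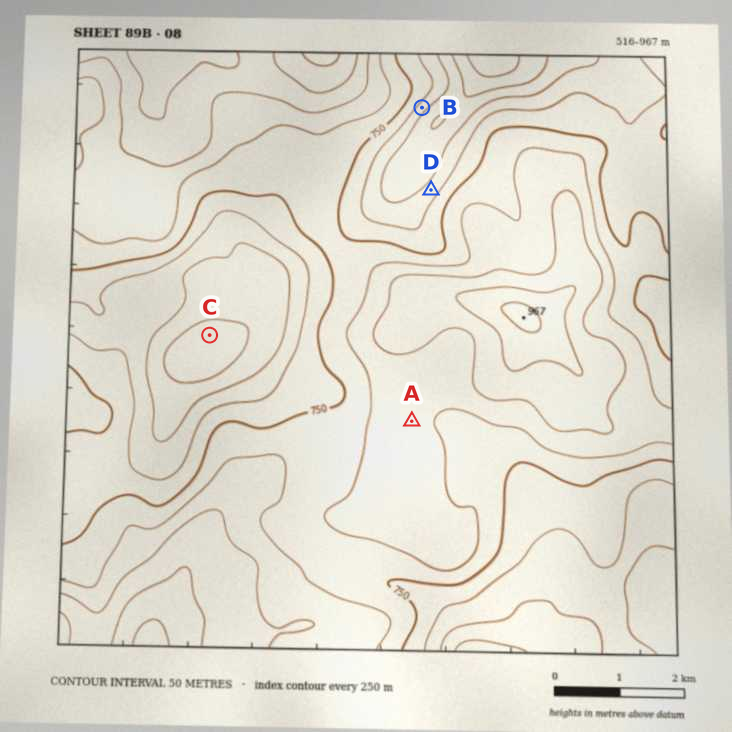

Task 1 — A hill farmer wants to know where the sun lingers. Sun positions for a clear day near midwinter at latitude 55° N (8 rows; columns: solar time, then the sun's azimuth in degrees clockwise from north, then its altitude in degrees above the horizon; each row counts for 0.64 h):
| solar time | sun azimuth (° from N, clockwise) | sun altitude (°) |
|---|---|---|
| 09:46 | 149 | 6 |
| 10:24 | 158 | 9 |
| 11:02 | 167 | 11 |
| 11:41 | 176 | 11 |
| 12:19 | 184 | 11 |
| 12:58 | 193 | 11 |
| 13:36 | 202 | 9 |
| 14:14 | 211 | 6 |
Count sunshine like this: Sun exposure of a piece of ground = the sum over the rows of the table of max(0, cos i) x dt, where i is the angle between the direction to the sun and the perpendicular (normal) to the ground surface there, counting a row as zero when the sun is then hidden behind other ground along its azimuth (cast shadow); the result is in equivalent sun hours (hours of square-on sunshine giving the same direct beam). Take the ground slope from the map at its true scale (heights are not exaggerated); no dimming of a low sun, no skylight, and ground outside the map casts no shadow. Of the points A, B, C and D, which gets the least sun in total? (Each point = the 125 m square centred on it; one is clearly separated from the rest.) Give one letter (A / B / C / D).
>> D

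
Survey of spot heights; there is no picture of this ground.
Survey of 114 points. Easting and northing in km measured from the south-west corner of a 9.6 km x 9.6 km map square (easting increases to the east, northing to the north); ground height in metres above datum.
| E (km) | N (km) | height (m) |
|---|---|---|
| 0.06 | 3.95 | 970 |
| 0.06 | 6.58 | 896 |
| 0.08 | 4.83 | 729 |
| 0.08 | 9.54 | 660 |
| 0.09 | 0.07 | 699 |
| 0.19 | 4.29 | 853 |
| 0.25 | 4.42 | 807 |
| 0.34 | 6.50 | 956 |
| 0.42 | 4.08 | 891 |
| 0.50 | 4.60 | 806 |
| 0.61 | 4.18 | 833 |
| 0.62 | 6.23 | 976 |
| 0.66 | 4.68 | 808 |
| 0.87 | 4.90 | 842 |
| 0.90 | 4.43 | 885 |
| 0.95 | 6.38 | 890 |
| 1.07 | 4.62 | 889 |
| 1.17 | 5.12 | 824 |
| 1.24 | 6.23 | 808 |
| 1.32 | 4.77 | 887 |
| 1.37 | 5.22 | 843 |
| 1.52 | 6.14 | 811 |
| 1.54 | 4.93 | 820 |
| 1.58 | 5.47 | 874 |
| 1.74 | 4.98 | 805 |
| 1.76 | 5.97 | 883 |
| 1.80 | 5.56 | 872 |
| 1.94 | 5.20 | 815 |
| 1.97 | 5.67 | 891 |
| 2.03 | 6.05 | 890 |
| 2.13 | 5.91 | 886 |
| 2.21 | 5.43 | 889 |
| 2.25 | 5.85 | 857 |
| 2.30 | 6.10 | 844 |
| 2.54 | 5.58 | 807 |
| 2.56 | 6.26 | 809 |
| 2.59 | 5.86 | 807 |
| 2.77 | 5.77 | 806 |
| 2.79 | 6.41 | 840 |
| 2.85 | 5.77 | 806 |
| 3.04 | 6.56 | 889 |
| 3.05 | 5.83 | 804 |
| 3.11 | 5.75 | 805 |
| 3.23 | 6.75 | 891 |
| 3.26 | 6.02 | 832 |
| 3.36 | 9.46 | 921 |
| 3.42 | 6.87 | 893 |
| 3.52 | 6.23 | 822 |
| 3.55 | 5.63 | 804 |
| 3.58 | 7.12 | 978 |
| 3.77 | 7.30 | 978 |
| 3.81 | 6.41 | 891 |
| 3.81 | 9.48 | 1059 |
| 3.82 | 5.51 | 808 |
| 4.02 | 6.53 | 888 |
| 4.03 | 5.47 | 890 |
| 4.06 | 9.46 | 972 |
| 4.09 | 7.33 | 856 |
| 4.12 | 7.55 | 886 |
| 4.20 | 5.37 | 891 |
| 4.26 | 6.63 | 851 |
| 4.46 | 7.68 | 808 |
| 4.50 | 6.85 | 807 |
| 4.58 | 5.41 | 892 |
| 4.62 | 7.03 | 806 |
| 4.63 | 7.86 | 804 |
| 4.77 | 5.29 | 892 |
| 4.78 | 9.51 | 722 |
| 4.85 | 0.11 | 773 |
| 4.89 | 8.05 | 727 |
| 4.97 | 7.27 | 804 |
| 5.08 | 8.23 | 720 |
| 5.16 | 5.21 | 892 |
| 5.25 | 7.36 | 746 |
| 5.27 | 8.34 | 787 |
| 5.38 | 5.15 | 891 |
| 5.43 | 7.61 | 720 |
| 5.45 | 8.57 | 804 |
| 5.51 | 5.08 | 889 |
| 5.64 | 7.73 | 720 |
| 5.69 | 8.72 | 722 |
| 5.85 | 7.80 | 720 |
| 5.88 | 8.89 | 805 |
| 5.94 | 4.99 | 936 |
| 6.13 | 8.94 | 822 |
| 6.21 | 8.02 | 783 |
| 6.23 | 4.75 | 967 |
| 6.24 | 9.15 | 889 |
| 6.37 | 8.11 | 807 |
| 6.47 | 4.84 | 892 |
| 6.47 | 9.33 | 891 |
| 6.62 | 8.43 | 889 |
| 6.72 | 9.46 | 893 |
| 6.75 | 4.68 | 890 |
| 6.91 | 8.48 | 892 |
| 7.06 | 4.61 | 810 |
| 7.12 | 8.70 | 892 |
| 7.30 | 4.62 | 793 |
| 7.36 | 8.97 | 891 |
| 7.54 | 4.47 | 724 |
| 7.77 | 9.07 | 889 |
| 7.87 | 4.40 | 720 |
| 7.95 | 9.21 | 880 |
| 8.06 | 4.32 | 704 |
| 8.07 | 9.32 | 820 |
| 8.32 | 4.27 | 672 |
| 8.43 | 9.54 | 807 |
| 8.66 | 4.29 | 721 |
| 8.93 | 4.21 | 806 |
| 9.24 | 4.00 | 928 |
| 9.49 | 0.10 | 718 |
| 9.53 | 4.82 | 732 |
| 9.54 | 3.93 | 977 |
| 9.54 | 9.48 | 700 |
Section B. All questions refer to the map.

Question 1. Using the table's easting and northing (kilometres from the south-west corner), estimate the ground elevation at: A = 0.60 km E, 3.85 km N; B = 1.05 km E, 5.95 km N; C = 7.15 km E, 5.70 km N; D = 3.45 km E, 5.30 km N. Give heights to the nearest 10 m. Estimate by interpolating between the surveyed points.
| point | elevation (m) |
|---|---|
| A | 900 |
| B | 870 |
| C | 780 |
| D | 810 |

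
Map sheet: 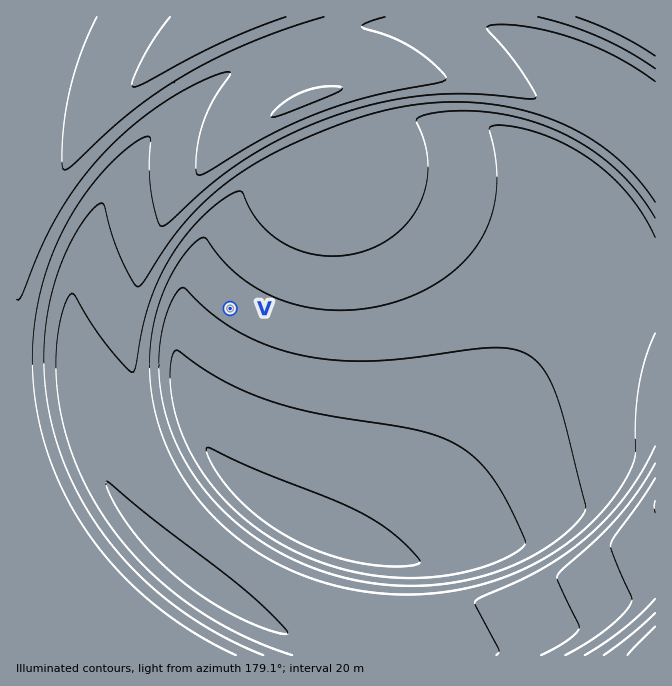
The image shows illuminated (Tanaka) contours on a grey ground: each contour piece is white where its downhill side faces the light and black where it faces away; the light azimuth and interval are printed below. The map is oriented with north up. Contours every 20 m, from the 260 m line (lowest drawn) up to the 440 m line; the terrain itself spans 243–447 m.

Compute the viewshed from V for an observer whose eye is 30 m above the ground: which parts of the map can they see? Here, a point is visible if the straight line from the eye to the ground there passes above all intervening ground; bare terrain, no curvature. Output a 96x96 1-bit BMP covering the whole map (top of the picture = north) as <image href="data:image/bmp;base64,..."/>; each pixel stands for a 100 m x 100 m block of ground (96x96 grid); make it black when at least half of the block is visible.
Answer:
<image width="96" height="96" href="data:image/bmp;base64,Qk2+BAAAAAAAAD4AAAAoAAAAYAAAAGAAAAABAAEAAAAAAIAEAAATCwAAEwsAAAIAAAAAAAAA////AAAAAAAAAAAAAAAAAAAAAAAAAAAAAAAAAAAAAAAAAAAAAAAAAAAAAAAAAAAAAAAAAAAAAAAAAAAAAAAAAAAAAAAAAAAAAAAAAAAAAAAAAAAAAAAAAAAAAAAAAAAAAAAAAAAAAAAAAAAAAAAAAAAAAAAAAAAAAAAAAAAAAAAAAAAAAAAAAAAAAAAAAAAAAAAAAAAAAAAAAAAAAAAAAAAAAAAAAAAAAAAAAAAAAAAAAAAAAAAAAAAAAAAAAAAAAAAAAAAAAAAAAAAAAAAAAAAAAAAAAAAAAAAAAAAAAAAAAAAAAA8AAAAAAAAAAAAAAD/4AAAAAAAAAAAAAP/+AAAAAAAAAAAAA///gAAAAAAAAAAAB///4AAAAAAAAAAAH///8AAAAAAAAAAAP///+AAAAAAAAAAAf////AAAAAAAAAAA/////gAAAAAAAAAB/////wAAAAAAAAAB/////4AAAAAAAAAD/////8AAAAAAAAAH/////+AAAAAAAAAP//////AAAAAAAAAP//////gAAAAAAAAf//////wAAAAAAAAf//////wAAAAAAAA///////4AAAAAAAA///////8AAAAAAAB///////+AAAAAAAB////////AAAAAAAB////////AAAAAAAD////////gAAAAAAD////////wAAAAAAD////////4AAAAAAD////////8AAAAAAD////////+AAAAAAD////////+AAAAAAD/////////AAAAAAH/////////gAAAAAH/////////wAAAAAD/////////4AAAAAD/////////8AAAAAD/////////+AAAAAD//////////AAAAAD//////////gAAAAD//////////wAAAAB//////////4AAAAB//////////8AAAAB//////////+AAAAA///////////AAAAA///////////gAAAA///////////wAAAAf//////////wAAAAP//////////wAAAAP//////////gAAAAH//////////gAEAAH//////////AAGAAD/////////+AACAAB/////////8AADAAA/////////8AABgAAf////////4AAAgAAP////////wAAAwAAH////////gAAAYAAD///////+AAAAIAAB///////8AAAAMAAAf//////4AAAAGAAAP//////gACAADAAAD//////AACAABgAAA/////4AADAAAwAAAH////gAADgAAYAAAA///8AAADwAAMAAAAD//AAAAD4AAGAAAAAAAAAAAD8AADgAAAAAAAAAAD+AABwAAAAAAAAAAD/AAA4AAAAAAAAAAD/gAAOAAAAAAAAAAD/wAAHgAAAAAAAAAD/4AAB4AAAAAAAAAD/8AAA+AAAAAAAAAD/+AAAPwAAAAAAAAD//AAAD+AAAAAAAAD//wAAAfwAAAAAAAD//4AAAH/gAAAAAAD//+AAAA//wAAAAAD///AAAAD//8AAAAD///wAAAAD/+AAAAA="/>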